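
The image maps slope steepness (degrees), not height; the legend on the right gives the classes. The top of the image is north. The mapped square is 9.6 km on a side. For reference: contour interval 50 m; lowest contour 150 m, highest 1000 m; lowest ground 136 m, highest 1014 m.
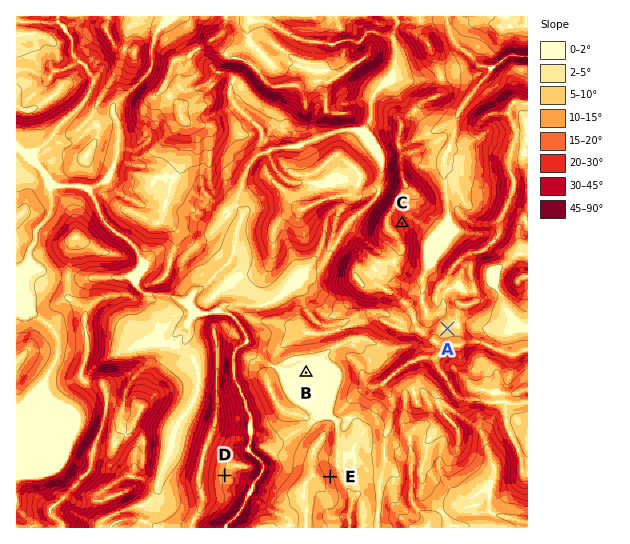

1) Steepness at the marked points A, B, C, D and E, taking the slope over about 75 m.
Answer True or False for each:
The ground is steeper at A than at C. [False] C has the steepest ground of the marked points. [True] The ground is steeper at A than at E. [False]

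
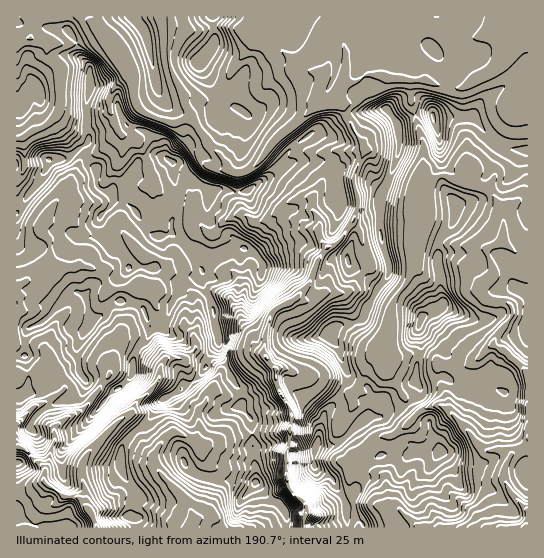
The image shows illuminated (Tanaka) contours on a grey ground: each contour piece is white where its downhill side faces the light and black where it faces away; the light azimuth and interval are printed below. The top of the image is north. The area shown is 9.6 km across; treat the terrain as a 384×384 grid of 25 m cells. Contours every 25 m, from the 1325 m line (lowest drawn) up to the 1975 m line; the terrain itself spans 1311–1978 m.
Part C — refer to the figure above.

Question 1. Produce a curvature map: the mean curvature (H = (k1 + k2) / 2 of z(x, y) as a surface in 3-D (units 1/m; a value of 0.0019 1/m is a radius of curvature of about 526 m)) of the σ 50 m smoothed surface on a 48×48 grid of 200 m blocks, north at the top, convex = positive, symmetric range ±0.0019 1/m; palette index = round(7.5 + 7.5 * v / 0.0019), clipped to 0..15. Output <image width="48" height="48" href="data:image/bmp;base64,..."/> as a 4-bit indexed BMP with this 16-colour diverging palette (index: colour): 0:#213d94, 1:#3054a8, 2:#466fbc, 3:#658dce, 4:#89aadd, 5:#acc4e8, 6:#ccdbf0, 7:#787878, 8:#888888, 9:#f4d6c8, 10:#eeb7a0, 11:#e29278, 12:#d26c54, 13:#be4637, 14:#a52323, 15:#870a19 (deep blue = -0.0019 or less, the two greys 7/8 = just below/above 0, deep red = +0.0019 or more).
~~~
<image width="48" height="48" href="data:image/bmp;base64,Qk32BAAAAAAAAHYAAAAoAAAAMAAAADAAAAABAAQAAAAAAIAEAAATCwAAEwsAABAAAAAAAAAAlD0hAKhUMAC8b0YAzo1lAN2qiQDoxKwA8NvMAHh4eACIiIgAyNb0AKC37gB4kuIAVGzSADdGvgAjI6UAGQqHAImqrcCHmpZnd4VzRm8YypnZaJRkVVVkY6dnqwKJuXZ3ZkX3ho9wZbqEZ0qGrFeIxpeJRid2mqmGZlXbefsAh6pCVZpnpZd6dYdiaUe3iodUeHWLq4Boeqm1dol5W8eZLHUJ9zi5t2VHq7lo+4D8zIaZWnmYbGZzit0XxEirlmR8t2ZmuJC/51aGV5apeleEivFWsyeNhkedhYh4qXCdkUZ6qJh6qmeYWQjC+RJtlmScZHZ6yqCv6ZVXmImKvWNVWF7gn5EX2JRVV2ZnlrB59Jp0Rad6pyeXpl9gi/kBjKg2lZZZqKCL5Uq3hyansjmYpDmnEL9hBJZKh8l6p6A6yGa6uXLLJIiItNBryi30Mu+XZIm7itC1rIZ3qJkwOIiIsrymeJDugQ78ZGV5mgemSaV4t1rYapiJtGh4VedO+yF9xxjLiA6HVKiIVpyWmYiItWd3a7hD3nCab2bVeghmUrtmZnxmh3iJwohmaXZ0zEF0TXlVgVd1ReZXd2xld2WpNblmi3Z2jHJFVt4WQbdmadZXdld1h4VyS3ZWaaZnacPNRN80kqvtvJZWdaqWd4k4qoyEqchmZsunRe1zkKmIu5iWZY+WVXiCmWnHZ5uVV6ekhPg2cKhVnLnJRV2paKq5OldqdoeYepXEdvsXwwaVWnbLNXyszJeKKmh4mKZsp2aohrFX90InVVWNU3eZ1FVVaHh3iplWVmWKamd064ZEhWNcxEd4dHSZunZ3d4h5lHd3ipt2vpaypal220ZKlnhXhod3ZmZW2alYenZ4frmlV6xzvEVtdXhod4h3mGaZhmZ2l5qJuXd3GspT+FZtiIh5d5iHh2eodnlpiXidqYeMYFxG9VZqVWZneKZnioeHZrqYhim3d4Z4Lxo55WdpqHeHeJR3dot2aYaWdqOENndnK6B6xWd2qod2ecVnd2u1e3eYaJgzpWmXWdJ6xWd2mYh2eqlGd1SJmHd4eJdYp2WFmbcr1ld2qqp2Z32FZnqod3eId9zfp4hlWcNK10Z3yYdJdjrGRXp5l2aXrbs3/HeIaLCpukaHZVhqpkbIZH1kqkeo0gEgHKl3d8KHf1Rnd2eGl3ju2HmVbFvfU5WaIsmpiZlWX5RKhmZ3iFjKi6ZndYqoOEeKgW6GZWc0XcUfhmeKqlRVV7lmZZzDlHiJlhbrmrhGXMQfhlm4d3VVVsiEztcmdph4l2I92ZJ0TqBfZXqGZ6Z1VedYowJnSJiJqYhDq3aYroPOealnd6emRucvQomneHiIiZiFQ0ad+zPeh5lnd4i2RuodNoqFZniIeJh3iGlja4imVWmXd3qmRt22RptleIaId4d4aWeHVVVEZmZ5h2qHReyWRapGmoZ5iHd3aHh2Znd4iHdmiHh2Vf5EZcdI24dJl3dnd3eYiId4h3iHaYp4nLRWZtZXqqh2h3eHh3eIiIeJh4iHd1VUWGVnZ9ZWeMp2Z3mHeGiIiIiZd3eId4aZu2ZmarZnVKc2d3eHeGiIiHd2d3d3h5Z1ZlZ4q2Znebh3d4iIeGiId3eJiId3dw=="/>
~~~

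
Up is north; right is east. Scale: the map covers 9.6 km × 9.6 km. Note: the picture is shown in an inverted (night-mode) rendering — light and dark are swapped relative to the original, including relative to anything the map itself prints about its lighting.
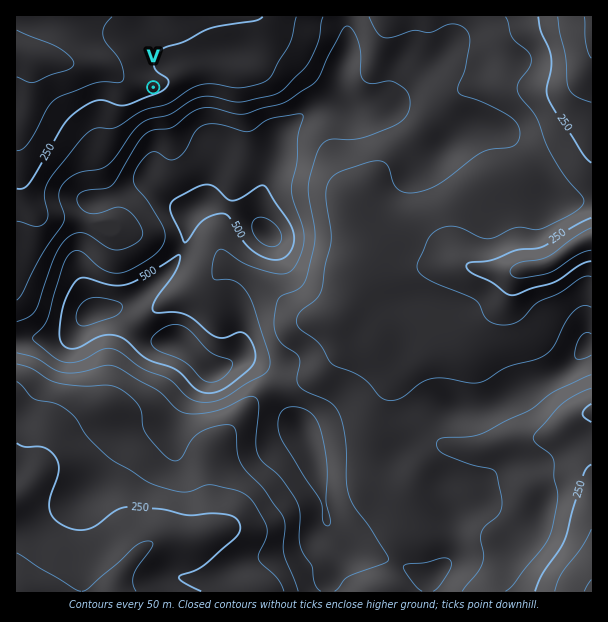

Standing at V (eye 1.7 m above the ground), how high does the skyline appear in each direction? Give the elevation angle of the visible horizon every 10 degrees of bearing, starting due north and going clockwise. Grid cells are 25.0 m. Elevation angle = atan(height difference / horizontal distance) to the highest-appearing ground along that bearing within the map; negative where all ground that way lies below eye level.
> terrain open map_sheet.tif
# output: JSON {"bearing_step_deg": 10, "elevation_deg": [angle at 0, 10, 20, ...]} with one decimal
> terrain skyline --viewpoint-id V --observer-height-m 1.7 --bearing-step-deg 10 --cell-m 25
{"bearing_step_deg": 10, "elevation_deg": [1.6, 2.1, 2.5, 2.7, 2.6, 2.4, 2.3, 2.6, 3.4, 5.1, 7.5, 9.8, 11.5, 12.4, 12.5, 12.3, 12.4, 12.8, 12.7, 11.6, 9.5, 7.1, 4.6, 3.3, 2.6, 1.6, 0.1, -1.6, -2.7, -2.3, -1.9, -2.0, -1.7, -0.7, 0.2, 1.0]}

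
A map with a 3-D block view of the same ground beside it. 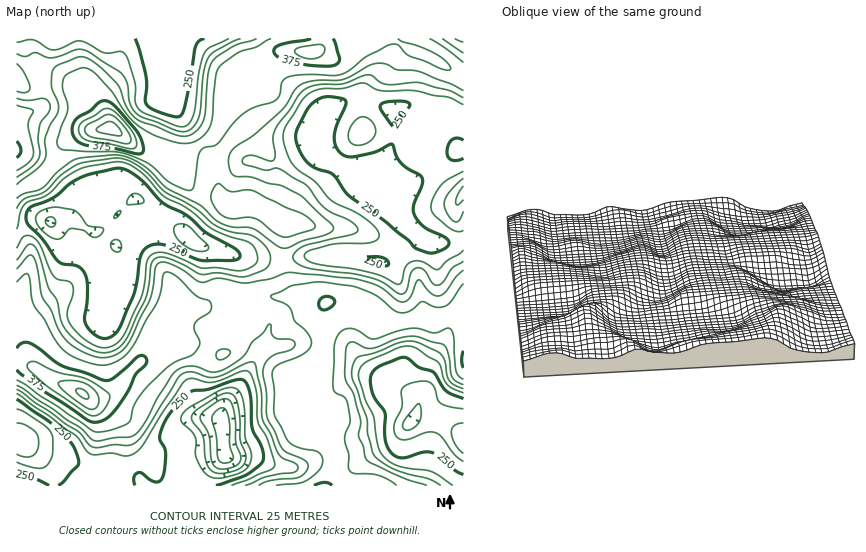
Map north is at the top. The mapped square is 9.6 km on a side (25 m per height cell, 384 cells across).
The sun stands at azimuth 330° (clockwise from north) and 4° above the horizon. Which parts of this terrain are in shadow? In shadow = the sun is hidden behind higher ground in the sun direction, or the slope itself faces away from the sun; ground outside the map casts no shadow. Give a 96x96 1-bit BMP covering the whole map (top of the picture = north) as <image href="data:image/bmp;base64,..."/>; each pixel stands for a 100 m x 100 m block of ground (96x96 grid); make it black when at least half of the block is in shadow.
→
<image width="96" height="96" href="data:image/bmp;base64,Qk2+BAAAAAAAAD4AAAAoAAAAYAAAAGAAAAABAAEAAAAAAIAEAAATCwAAEwsAAAIAAAAAAAAA////AAAAAAAAAAP+AAAAAAAAAAAAAA//gAAAAAAAAAAAAD//wAAAAAAAAAAAAH//wBAAAAAAAAAAAP//4H4APAAAAAAAA///4P8AfgAAAAAAD///8f8AfgAAAAAAH/////8AOAAAAAAA//////8AAAAAAAAB//////8AAAAAAAAD//////8AAAB4AAAH//////+AAAD4YAAP///////AAAD4+AAf//8////AAABw/gB///+f///AAAAA/4H////P///gAAAAf8H////P///gAAAAP8H////n///gAAAAP+P//Efn///wAABAf+P/8APn///wAAAA/+f/gAHn///wAAAf///0AADj///wAAA//+fwAAB7///wAAD//+dgAAB5///wAAH//+AAAAA5///wAAP//+AAAAAY/z/wAAP///AAAAAAfg/wAAP///AAAAAADAfwAAH///AAAAAAAAHwAAH///AAAAAAAABwAAP///AAAAAAAAAQAAef//AAAAAAAAAAIAeH//AAAAAAAAAAAAMB/+AAAAAAAAAAAAIAPAAAAAAAAAAAAAAAAAAAAAAAAAAAAAAAAAAAAAAAAAAAAAAAAAAAMAAAAAAAAAAAAAAAMAAAAAAAAAAAAAAAEAAAAAAAAAAAAAAAAAAAAAAAAAAAAAAAAAAAAAAAAAAAAAAAAAAAAAAAAAAAAAAAAAAAAAAAAAAAAAAAAAAAAAAAAAAAAAAAAAAAAAAAAAAAAAAAAAAAAAAAABAAAAAAAAAAAABAD//AAAAAAAAAAAHwP//8AAAAAAAABAP4f//8AAAAAAAAPv/4f//8AAAA8AAB///8///8AAAD/AAH///4f//4AAAH/wAf///4H//gAAMf/8A////wA/wAAAf//8D////wAAAAAAf////////gAAAAAAP//////4AAAAAAAAP//////4AAAAAAAAP//////wAAAAAAAAH//////gAAAAAAAAH//////gAAAAAAAAH//////AAAAAAAAAB/////8AAAAAAAAAAP////gAAAAAAAAAAD///+AAAAAAAAAAAB///8AAAAAAAAAAAB///8AAAAAAAYAAAA///4AAAAAAA8AAAAP//4AAHAAAB8AAAAH//wAAPgHwB+AAAAH//wAAfgP4D+AAAAB//gAAfgf4D+AAAAB//AAAfA/4B+AAAAA/+AAAAD/8A8AAAAAPgAAAAH//wIAAAAAAAAAAAH//8AAAAAAAAAAAAH//+DAAAAAAAAAAAH////gAA4AAAAAAAD////0AN8AAAAAAAD/////h/8AAAgAAAB///////8AADgAAAA///////8AADgAAAAf//////wAADgAAAAP/////8AAAAAAAAAP/////4AAAAAAAAAH/////wAAAAAAAAAD//+f/gAAAAAAAAAH//+D4AAAAAAAAAAP//+DgAAAAAAAAAAf/H/DAAAAAAAAAAAf/B/AAAAAAAAAAAAAeAPAAAAAAAAAAAAAAAAAAAAAAAAAAAAAAAAAAAAAAAAAAAAAAAAAAA="/>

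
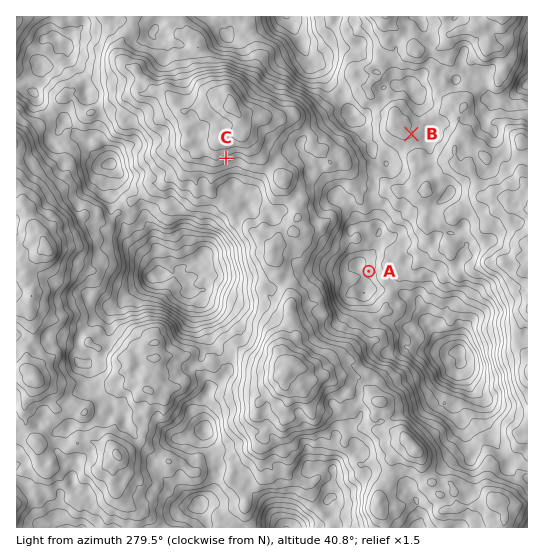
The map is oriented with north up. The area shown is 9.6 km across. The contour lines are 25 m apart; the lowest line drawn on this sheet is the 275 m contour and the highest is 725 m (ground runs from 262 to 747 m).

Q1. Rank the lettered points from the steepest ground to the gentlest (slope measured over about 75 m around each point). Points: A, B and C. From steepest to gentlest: C A B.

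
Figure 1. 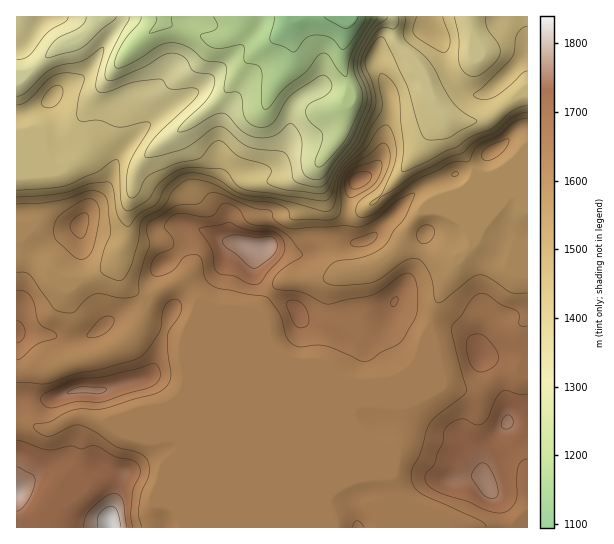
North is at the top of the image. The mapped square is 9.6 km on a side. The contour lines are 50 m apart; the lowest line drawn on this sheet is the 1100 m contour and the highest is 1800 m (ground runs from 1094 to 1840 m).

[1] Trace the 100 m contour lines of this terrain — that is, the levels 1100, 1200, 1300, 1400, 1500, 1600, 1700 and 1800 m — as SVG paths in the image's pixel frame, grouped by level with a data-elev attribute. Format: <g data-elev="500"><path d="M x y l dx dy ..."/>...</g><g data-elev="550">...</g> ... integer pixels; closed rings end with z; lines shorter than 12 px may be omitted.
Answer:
<g data-elev="1100"><path d="M358 17l-5 8-7 3-17-7-5-4"/></g><g data-elev="1200"><path d="M172 17l-1 10-21 6 0-2 6-9 1-5"/><path d="M371 17l-1 5-18 31-6 24-7-5-12-18-2-1-4 1-15 17-21 17-15 19-4 2-3 0-1-4-1-35-4-5-12-3-2-16-4-1-16 3-8 0-6-2-8-8-1-3 2-1 11-3 4-4 0-4-4-6"/></g><g data-elev="1300"><path d="M116 17l-35 31-31 9-4 0 1-6 7-9 6-5 21-10 4-5 1-5"/><path d="M387 17l-1 2-8 6-5 5-15 27 0 12 8 20 1 10-2 10-10 25-6 10-23 30-4 4-5 2-8-2-6-5-2-11 0-24-4-10-6-4-4 1-13 11-8 2-9 0-14-6-16-17-6-2-10 3-22 14-11 2 0-3 4-6 26-25 5-9 2-8-1-4-3-3-13-1-5-2-7-12-5-4-7-2-8 1-21 13-27 11-8 3-4-2-1-6 4-14 20-38 0-4"/></g><g data-elev="1400"><path d="M405 17l-2 16 2 6 25 23 24 42 9 8 13 7 1 3-30 16-16 2-6-2-7-14-11-39-22-46-3-2-3 0-9 12-5 13 1 6 6 13 3 12 1 9-1 7-17 34-20 24-10 23-6 4-36-4-16-5-3-3 4-9-1-6-8-4-23-6-16-15-5-1-7 3-12 14-22 5-27 12-6 6-6 13-4 3-4 1-3-4 0-5 1-22 6-13 15-24 1-7-5-1-26 5-20-7-16 1-4 0-2-4 0-8 7-31-2-3-11-2-9 0-9 3-7 5-17 19-6 3-6 2"/><path d="M486 17l1 10 12 18 1 9-3 7-8 8-8 6-7 1-8-2-6-9-1-28-5-20"/></g><g data-elev="1500"><path d="M527 112l-6 1-8 4-18 15-21 10-12 11-13 4-35 18-19 14-13 7-9 9-3 0 0-2 11-8 2-4 10-22 3-11 0-11-2-10-4-9-4-3-7 3-13 21-23 20-4 10-5 26-3 4-4 2-52-12-32-4-8-4-20-13-22-5-11 1-11 8-7 7-7 15-18 10-10 12-6-2-5-8-5-29-4-5-20 2-28 9-44 4"/></g><g data-elev="1600"><path d="M527 293l-17-1-21-15-10-2-8 3-28 23-5 2-3-4-3-17-3-11-7-9-7-4-12 4-22 16-10 5-32 3-8-1-6-3-2-4 1-4 5-7 5-5 32-6 11-5 8-5 9-16 11-13 9-20 0-4-16 7-19 17-17 9-7 1-12-2-49 4-8-2-9-5-4-4-2-7-2-1-15-2-33-14-11-1-11 10-24 3-27 17-1 7 3 16-10 29-1 18-2 2-14 3-21-4-8 0-7 4-12 13-4 2-16-3-25-35-5-3-8 0"/><path d="M80 259l6-1 5-5 6-23 2-21-3-7-5-3-9 2-19 12-6 6-3 8 0 8 3 6 17 16z"/><path d="M422 243l5 0 6-5 2-7-4-5-8-1-5 5-1 8z"/><path d="M348 197l3 1 4-2 19-12 7-13 1-6-1-4-4-1-19 6-9 6-3 6-2 7 1 6z"/><path d="M452 175l5 1 1-3-4-1z"/><path d="M486 161l8-2 8-6 6-8 1-6-16 5-8 5-4 6 2 4z"/></g><g data-elev="1700"><path d="M133 527l-2-13 1-21 8-22-1-5-3-4-21-5-20-11-5 0-8 3-12-3-21 4-32-10"/><path d="M47 407l7 1 24-7 24 1 45-14 7-3 5-4 1-6 0-5-3-5-4-2-44 13-36 5-31 14-1 3 0 4z"/><path d="M527 394l-9 0-11-4-4 1-6 6-8 20-6 6-8 2-9-6-4 0-13 6-5 6-1 12-5 10-3 10-9 10-1 6 4 7 11 7 27 8 22 10 14 2 7-4 5-7 2-7 1-28 4-6 5-2"/><path d="M478 371l5 1 8-4 6-5 1-5-1-7-7-9-7-7-5-1-9 3-3 8 4 18 4 6z"/><path d="M17 343l6-4 2-6-3-9-5-3"/><path d="M298 327l5 1 5-3 1-6-1-6-3-7-4-4-6-2-6 1-3 2 1 4 7 16z"/><path d="M391 306l3 1 3-3 1-5-1-2-6 4z"/><path d="M253 285l8-3 22-27 2-9-4-10-8-4-24-2-20-8-30 7 12 20 3 18 3 5 5 3 12 1 13 7z"/></g><g data-elev="1800"><path d="M121 527l-4-16-2-3-4-2-6 2-6 6-1 4-1 9"/></g>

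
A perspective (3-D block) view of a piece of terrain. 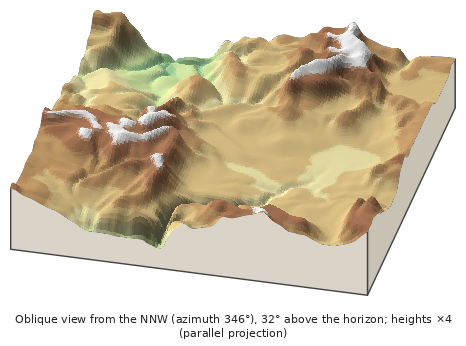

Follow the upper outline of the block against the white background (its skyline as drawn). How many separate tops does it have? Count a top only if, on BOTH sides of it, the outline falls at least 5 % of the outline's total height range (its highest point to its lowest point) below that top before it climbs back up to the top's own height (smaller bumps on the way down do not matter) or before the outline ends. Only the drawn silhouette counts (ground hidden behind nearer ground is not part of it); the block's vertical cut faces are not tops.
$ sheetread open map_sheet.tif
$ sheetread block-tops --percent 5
2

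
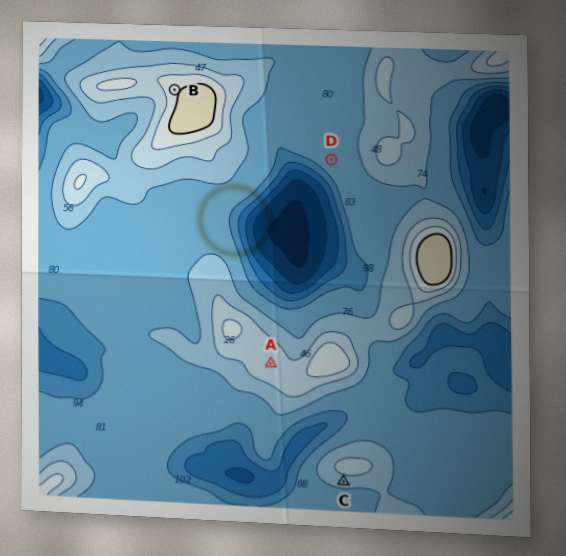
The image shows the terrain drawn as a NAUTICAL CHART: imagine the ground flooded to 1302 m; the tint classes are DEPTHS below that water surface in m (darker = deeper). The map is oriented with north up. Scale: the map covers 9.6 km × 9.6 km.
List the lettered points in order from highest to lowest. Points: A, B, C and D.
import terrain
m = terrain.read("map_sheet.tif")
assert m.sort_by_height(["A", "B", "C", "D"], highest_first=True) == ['B', 'A', 'C', 'D']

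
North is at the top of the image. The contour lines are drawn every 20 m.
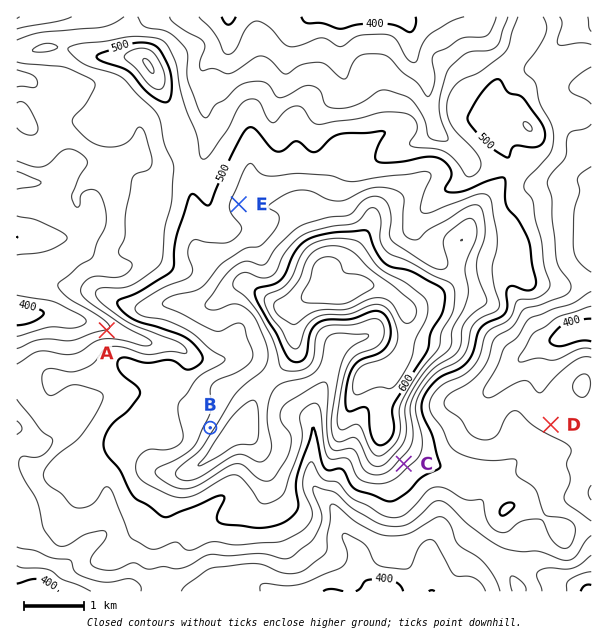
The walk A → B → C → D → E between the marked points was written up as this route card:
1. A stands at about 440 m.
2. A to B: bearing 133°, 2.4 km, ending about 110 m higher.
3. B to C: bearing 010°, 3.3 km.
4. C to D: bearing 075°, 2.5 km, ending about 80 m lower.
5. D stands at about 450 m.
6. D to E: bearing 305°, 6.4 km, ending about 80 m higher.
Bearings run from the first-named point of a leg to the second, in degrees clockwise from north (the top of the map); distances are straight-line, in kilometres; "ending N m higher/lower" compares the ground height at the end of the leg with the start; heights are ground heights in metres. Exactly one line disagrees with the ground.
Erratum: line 3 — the bearing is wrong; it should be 101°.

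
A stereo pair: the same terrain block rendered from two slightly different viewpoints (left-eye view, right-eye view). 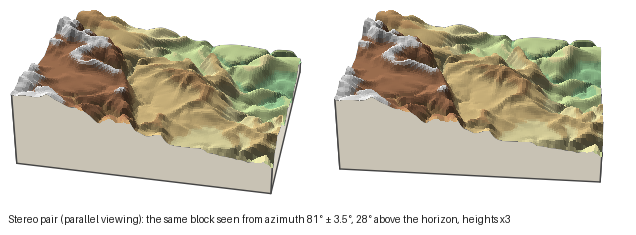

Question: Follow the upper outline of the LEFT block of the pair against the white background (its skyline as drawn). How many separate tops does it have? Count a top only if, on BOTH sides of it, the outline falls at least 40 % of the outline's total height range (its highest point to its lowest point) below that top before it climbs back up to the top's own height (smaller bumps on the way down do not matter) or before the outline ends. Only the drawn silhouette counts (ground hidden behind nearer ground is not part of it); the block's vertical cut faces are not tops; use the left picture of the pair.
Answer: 1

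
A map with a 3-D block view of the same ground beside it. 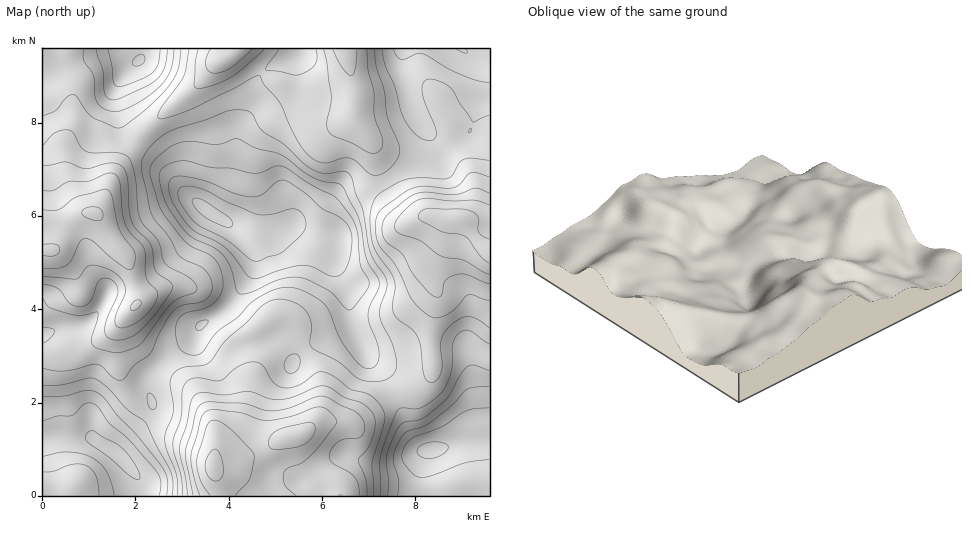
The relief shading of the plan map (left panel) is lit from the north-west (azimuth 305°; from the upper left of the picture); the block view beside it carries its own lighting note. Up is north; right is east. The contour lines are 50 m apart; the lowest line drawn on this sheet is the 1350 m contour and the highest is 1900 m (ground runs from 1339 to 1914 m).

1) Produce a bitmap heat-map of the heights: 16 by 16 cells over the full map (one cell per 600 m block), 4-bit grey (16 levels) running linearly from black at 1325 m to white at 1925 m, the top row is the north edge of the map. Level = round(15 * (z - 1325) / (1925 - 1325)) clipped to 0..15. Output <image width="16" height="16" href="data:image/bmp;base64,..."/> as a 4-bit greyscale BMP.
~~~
<image width="16" height="16" href="data:image/bmp;base64,Qk32AAAAAAAAAHYAAAAoAAAAEAAAABAAAAABAAQAAAAAAIAAAAATCwAAEwsAABAAAAAAAAAAAAAAABEREQAiIiIAMzMzAERERABVVVUAZmZmAHd3dwCIiIgAmZmZAKqqqgC7u7sAzMzMAN3d3QDu7u4A////AFUyXO3MuVNEMyN87dypUiMyNXvc3cp0M0RWeaqaqXdUd3ZniHiGeHV4mGV3d2V4h4irhVd3VYmYqpuYVFVEiqrby4ZCIzWbzdzJYxEiNr3dvMhBIyNHrMyqp0NERniIiZiHZVZ4mZd3d2eHd4mqh3dmRHmYiap3dmYyWbmIqmZV"/>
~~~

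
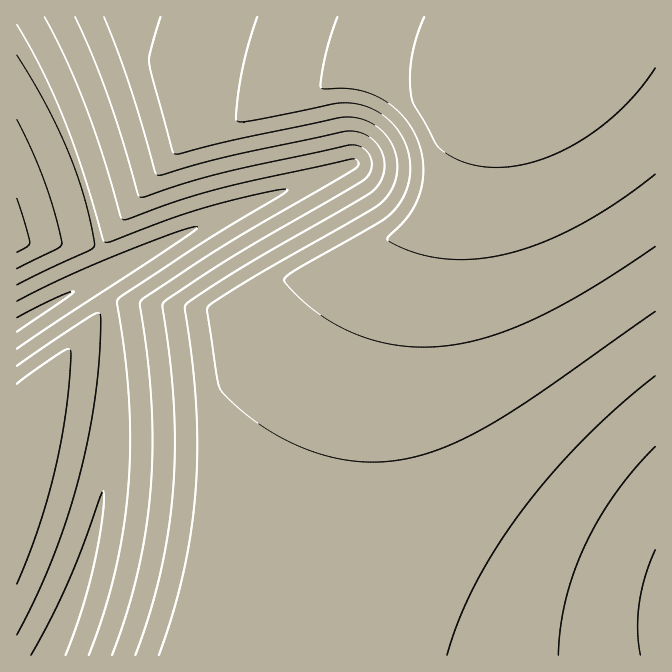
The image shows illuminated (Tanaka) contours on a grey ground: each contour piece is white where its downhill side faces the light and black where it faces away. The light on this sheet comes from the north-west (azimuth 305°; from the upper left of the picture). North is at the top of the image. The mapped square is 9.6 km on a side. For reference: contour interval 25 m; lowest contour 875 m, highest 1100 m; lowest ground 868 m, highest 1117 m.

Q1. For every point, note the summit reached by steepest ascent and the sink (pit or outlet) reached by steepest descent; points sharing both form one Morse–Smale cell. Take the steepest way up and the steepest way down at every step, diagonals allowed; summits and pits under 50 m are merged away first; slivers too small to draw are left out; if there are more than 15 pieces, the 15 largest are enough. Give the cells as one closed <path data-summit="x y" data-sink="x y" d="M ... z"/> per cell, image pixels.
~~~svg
<path data-summit="544 35" data-sink="17 323" d="M549 16l-533 1 0 23 10 13 17 30 21 47 24 65 11 48 12 27-17 10 15 25 4 25 1 60-1 2-2 51-5 37-17 74-15 44-25 56 1 2 266-1 5-88 15-100 22-92 26-83 27-64 22-26 36-74 37-53 40-43 3-10z"/><path data-summit="544 35" data-sink="655 620" d="M655 16l-105 0-4 16-33 35-39 53-41 82-22 26-18 42-20 55-30 110-20 117-5 50 0 26-2 2 1 26 339-1z"/><path data-summit="17 522" data-sink="17 323" d="M94 281l-39 20-39 24 1 331 32-1 25-57 15-44 12-47 10-64 3-78-1-2-2-51-3-10z"/><path data-summit="17 242" data-sink="17 323" d="M17 41l0 283 68-40 22-10 4-4-12-27-11-48-24-65-21-47z"/>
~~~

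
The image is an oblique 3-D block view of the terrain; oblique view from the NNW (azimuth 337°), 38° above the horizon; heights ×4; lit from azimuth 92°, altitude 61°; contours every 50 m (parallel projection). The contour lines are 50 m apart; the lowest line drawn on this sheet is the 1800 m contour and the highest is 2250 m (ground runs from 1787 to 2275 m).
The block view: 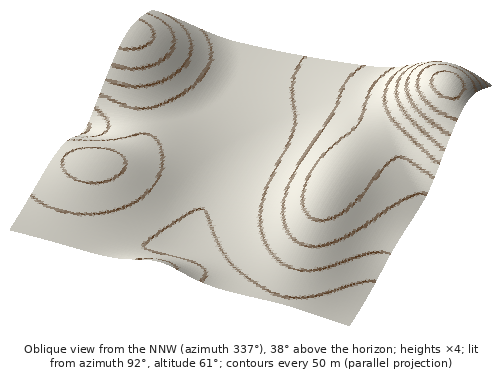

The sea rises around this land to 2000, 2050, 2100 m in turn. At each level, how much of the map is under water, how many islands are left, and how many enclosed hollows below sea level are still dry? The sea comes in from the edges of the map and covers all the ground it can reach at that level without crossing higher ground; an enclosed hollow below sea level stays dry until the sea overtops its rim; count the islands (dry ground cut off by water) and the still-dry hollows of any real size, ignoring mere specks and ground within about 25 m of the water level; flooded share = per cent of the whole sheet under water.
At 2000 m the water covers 82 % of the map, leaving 0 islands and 0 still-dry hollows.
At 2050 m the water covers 92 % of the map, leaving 0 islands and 0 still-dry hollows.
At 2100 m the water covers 94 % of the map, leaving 0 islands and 0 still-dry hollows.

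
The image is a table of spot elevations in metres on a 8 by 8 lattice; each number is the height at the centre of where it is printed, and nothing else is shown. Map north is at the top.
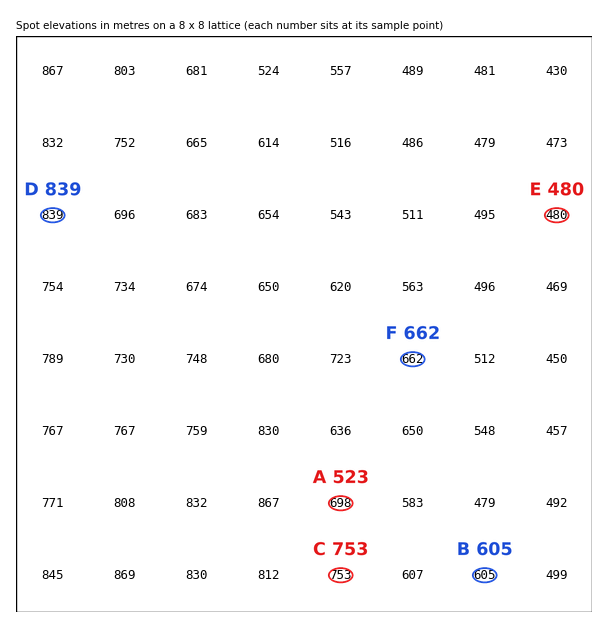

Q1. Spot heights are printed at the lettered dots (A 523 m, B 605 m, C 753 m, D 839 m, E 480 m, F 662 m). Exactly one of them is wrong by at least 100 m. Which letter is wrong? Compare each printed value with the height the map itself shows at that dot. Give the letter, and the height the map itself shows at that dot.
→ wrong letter A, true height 698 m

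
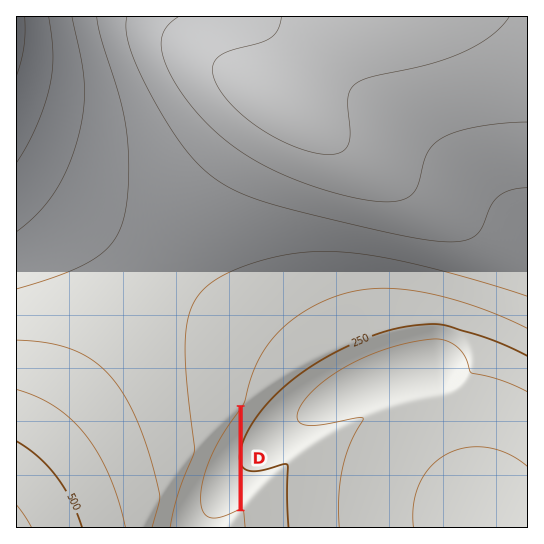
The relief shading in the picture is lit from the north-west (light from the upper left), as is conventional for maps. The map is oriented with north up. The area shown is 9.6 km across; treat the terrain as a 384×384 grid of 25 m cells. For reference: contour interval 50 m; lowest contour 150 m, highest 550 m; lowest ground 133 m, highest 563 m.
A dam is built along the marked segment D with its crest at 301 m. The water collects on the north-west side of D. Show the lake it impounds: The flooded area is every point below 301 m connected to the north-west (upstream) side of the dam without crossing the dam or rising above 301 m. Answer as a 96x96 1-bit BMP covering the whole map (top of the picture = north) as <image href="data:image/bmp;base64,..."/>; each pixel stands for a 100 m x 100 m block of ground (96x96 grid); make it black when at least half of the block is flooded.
<image width="96" height="96" href="data:image/bmp;base64,Qk2+BAAAAAAAAD4AAAAoAAAAYAAAAGAAAAABAAEAAAAAAIAEAAATCwAAEwsAAAIAAAAAAAAA////AAAAAAAAAAAAAAAAAAAAAAAAAAAAAAAAAAAAAAAAAAAAHwAAAAAAAAAAAAAAH8AAAAAAAAAAAAAAP8AAAAAAAAAAAAAAP8AAAAAAAAAAAAAAP8AAAAAAAAAAAAAAH8AAAAAAAAAAAAAAH8AAAAAAAAAAAAAAH8AAAAAAAAAAAAAAH8AAAAAAAAAAAAAAD8AAAAAAAAAAAAAAD8AAAAAAAAAAAAAAD8AAAAAAAAAAAAAAB8AAAAAAAAAAAAAAB8AAAAAAAAAAAAAAA8AAAAAAAAAAAAAAAcAAAAAAAAAAAAAAAcAAAAAAAAAAAAAAAMAAAAAAAAAAAAAAAEAAAAAAAAAAAAAAAAAAAAAAAAAAAAAAAAAAAAAAAAAAAAAAAAAAAAAAAAAAAAAAAAAAAAAAAAAAAAAAAAAAAAAAAAAAAAAAAAAAAAAAAAAAAAAAAAAAAAAAAAAAAAAAAAAAAAAAAAAAAAAAAAAAAAAAAAAAAAAAAAAAAAAAAAAAAAAAAAAAAAAAAAAAAAAAAAAAAAAAAAAAAAAAAAAAAAAAAAAAAAAAAAAAAAAAAAAAAAAAAAAAAAAAAAAAAAAAAAAAAAAAAAAAAAAAAAAAAAAAAAAAAAAAAAAAAAAAAAAAAAAAAAAAAAAAAAAAAAAAAAAAAAAAAAAAAAAAAAAAAAAAAAAAAAAAAAAAAAAAAAAAAAAAAAAAAAAAAAAAAAAAAAAAAAAAAAAAAAAAAAAAAAAAAAAAAAAAAAAAAAAAAAAAAAAAAAAAAAAAAAAAAAAAAAAAAAAAAAAAAAAAAAAAAAAAAAAAAAAAAAAAAAAAAAAAAAAAAAAAAAAAAAAAAAAAAAAAAAAAAAAAAAAAAAAAAAAAAAAAAAAAAAAAAAAAAAAAAAAAAAAAAAAAAAAAAAAAAAAAAAAAAAAAAAAAAAAAAAAAAAAAAAAAAAAAAAAAAAAAAAAAAAAAAAAAAAAAAAAAAAAAAAAAAAAAAAAAAAAAAAAAAAAAAAAAAAAAAAAAAAAAAAAAAAAAAAAAAAAAAAAAAAAAAAAAAAAAAAAAAAAAAAAAAAAAAAAAAAAAAAAAAAAAAAAAAAAAAAAAAAAAAAAAAAAAAAAAAAAAAAAAAAAAAAAAAAAAAAAAAAAAAAAAAAAAAAAAAAAAAAAAAAAAAAAAAAAAAAAAAAAAAAAAAAAAAAAAAAAAAAAAAAAAAAAAAAAAAAAAAAAAAAAAAAAAAAAAAAAAAAAAAAAAAAAAAAAAAAAAAAAAAAAAAAAAAAAAAAAAAAAAAAAAAAAAAAAAAAAAAAAAAAAAAAAAAAAAAAAAAAAAAAAAAAAAAAAAAAAAAAAAAAAAAAAAAAAAAAAAAAAAAAAAAAAAAAAAAAAAAAAAAAAAAAAAAAAAAAAAAAAAAAAAAAAAAAAAAAAAAAAAAAAAAAAAAAAAAAAAAAAAAAAAAAAAAAAAAAAAAAAAAAAAAAAAAAAAAAAAAAAAAAAAAAAAAAAAAAAAAAAAAAAAAAAAAAAAAAAAAAAAAAAAAAAAAAAAAAAAAAAAAAAAAAA="/>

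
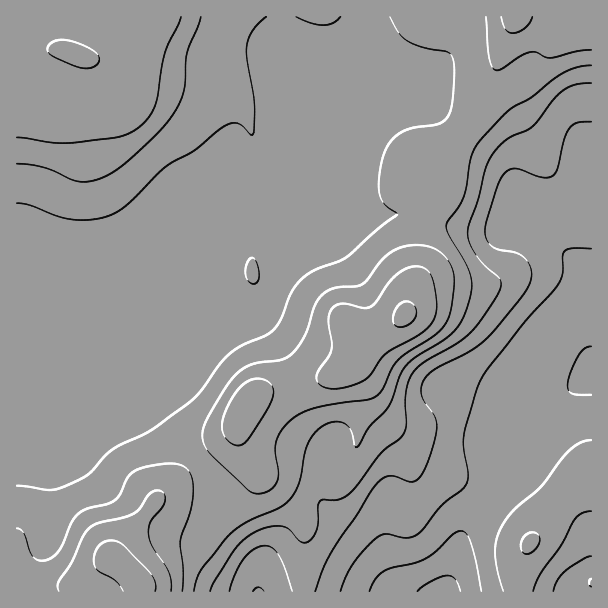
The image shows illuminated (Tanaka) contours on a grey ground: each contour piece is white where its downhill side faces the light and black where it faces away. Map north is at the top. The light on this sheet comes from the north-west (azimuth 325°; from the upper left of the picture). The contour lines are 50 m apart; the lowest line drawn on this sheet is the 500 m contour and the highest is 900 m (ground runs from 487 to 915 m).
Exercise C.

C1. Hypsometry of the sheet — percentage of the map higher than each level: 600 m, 90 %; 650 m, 80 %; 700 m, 74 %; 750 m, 39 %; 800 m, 21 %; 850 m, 11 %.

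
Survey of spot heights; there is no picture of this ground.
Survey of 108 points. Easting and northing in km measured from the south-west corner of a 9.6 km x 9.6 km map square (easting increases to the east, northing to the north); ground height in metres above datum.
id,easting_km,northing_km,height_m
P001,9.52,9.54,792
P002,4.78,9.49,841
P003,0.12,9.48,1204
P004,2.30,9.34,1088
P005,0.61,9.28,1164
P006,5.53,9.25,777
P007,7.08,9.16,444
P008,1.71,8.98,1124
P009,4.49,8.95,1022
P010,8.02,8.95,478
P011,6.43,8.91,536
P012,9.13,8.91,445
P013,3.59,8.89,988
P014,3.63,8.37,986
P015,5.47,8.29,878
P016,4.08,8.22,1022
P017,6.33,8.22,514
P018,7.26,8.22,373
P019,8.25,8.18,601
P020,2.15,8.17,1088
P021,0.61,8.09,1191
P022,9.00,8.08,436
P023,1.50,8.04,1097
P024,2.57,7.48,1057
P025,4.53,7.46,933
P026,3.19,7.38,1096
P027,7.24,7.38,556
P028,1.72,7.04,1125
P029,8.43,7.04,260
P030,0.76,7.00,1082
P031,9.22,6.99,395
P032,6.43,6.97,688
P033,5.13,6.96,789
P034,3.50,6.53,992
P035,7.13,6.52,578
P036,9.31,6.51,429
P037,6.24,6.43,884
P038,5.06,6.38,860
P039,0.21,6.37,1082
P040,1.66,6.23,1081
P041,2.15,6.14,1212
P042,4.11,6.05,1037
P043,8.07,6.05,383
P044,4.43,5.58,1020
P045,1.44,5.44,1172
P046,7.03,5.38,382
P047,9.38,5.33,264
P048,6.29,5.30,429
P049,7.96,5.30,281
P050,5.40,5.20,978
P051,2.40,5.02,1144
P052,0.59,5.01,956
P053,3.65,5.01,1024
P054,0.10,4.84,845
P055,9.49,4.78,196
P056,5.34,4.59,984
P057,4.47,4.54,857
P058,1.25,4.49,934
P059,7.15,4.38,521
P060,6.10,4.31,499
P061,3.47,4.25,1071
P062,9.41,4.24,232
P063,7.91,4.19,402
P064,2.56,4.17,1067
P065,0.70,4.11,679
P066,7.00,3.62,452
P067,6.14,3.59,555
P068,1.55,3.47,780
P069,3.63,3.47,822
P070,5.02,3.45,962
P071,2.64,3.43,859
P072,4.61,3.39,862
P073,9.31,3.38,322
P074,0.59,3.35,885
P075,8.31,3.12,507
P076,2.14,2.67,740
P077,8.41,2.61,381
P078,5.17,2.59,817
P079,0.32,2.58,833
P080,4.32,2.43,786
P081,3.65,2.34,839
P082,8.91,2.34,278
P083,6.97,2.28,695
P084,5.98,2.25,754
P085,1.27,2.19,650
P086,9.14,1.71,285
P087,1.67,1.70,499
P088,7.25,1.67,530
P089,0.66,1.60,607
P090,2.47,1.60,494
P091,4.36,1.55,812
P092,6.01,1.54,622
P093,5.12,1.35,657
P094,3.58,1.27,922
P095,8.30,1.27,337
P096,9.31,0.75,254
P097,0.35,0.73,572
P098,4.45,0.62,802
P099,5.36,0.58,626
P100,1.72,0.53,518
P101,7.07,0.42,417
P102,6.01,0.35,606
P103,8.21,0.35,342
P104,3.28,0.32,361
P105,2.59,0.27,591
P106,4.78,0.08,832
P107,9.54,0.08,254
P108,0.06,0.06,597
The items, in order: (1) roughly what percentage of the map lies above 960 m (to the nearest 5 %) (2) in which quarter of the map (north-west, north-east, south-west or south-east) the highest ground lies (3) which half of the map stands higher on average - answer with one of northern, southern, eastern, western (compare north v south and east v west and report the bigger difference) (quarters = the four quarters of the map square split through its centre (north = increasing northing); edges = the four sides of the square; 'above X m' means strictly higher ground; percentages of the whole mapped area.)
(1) Ground above 960 m makes up about 25 % of the sheet.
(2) The highest point lies in the north-west quarter of the map.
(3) Taken as a whole, the western half is higher than the eastern.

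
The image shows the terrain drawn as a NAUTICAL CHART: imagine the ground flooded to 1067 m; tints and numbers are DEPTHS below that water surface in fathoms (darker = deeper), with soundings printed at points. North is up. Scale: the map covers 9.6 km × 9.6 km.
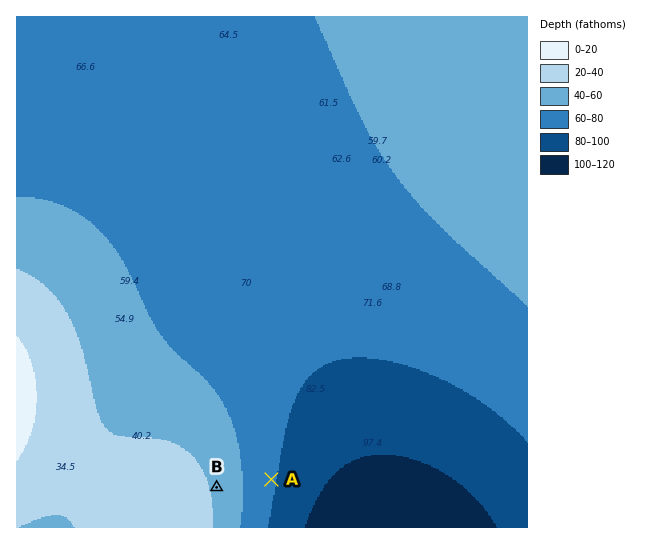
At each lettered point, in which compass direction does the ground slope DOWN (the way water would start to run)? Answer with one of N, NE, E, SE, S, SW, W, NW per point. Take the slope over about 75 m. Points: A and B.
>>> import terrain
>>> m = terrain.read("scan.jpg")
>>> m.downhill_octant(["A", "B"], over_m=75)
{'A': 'E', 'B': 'E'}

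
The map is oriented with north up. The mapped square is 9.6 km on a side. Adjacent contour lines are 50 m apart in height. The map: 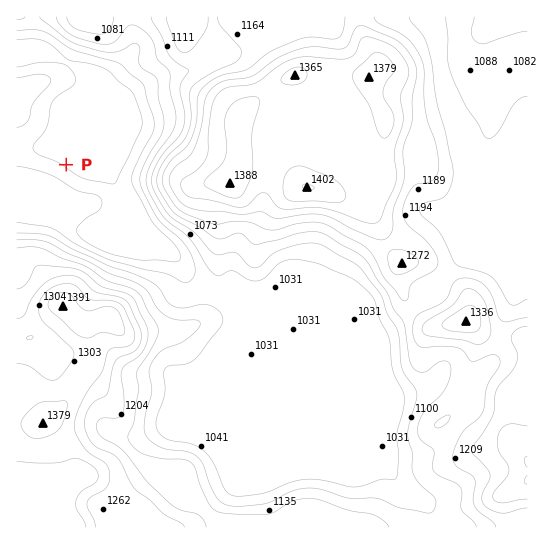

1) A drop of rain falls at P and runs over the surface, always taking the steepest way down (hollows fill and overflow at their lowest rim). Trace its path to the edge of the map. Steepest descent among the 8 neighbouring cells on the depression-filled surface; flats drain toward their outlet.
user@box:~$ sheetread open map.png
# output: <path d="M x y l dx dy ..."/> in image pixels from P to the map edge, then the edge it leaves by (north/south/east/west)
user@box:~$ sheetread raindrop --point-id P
<path d="M66 165l0-71 11-11 1-2 0-8-11-11-5-3-45 0"/>
exit: west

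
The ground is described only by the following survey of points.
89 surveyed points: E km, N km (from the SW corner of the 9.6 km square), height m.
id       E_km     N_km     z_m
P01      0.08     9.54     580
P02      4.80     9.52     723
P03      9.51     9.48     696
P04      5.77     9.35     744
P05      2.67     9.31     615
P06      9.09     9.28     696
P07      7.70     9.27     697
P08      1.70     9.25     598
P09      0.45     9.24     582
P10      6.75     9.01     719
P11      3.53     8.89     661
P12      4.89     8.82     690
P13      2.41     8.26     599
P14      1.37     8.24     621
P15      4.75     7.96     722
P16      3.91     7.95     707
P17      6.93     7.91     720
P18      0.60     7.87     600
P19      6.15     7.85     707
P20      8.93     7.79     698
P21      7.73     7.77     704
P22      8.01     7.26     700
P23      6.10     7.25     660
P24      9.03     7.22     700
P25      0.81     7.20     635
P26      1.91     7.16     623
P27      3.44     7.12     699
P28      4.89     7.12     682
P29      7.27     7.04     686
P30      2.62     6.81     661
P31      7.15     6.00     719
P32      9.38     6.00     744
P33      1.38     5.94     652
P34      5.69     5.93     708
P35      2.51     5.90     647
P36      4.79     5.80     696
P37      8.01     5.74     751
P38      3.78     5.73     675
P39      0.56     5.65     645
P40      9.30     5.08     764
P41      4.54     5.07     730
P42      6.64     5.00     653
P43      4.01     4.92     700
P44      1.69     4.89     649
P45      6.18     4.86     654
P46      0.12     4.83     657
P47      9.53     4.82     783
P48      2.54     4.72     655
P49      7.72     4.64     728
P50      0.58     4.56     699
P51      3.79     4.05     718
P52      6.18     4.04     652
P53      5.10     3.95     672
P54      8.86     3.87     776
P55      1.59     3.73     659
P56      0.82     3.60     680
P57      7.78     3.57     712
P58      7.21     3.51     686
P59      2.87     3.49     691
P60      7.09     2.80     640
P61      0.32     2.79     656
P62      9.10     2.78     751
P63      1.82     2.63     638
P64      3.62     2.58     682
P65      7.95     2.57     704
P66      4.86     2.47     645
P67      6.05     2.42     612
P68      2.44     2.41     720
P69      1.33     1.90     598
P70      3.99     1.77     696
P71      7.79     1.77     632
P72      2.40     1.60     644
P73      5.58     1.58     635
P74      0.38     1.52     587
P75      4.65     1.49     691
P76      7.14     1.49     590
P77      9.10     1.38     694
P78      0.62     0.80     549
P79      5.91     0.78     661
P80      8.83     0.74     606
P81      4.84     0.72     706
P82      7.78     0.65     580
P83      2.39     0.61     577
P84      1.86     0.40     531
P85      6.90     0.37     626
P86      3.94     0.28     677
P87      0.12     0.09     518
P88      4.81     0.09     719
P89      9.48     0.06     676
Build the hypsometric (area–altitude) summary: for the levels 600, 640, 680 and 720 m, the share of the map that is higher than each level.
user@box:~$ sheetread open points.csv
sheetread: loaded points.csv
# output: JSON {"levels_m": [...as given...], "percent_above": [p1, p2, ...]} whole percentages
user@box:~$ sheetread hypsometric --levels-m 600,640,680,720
{"levels_m": [600, 640, 680, 720], "percent_above": [90, 75, 47, 13]}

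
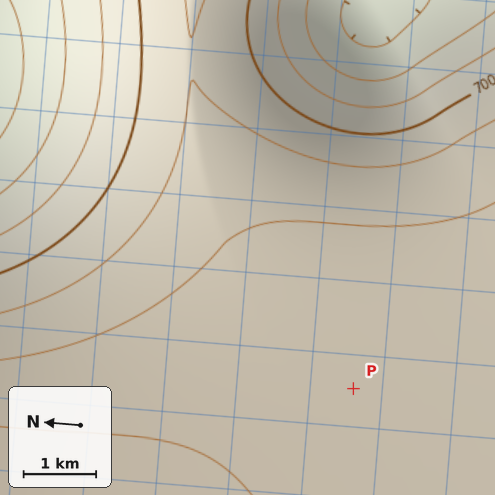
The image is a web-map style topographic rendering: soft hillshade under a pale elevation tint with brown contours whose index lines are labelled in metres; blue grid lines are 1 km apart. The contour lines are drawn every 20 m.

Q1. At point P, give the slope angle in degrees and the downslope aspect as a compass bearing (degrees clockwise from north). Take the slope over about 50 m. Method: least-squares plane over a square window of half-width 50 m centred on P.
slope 0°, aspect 139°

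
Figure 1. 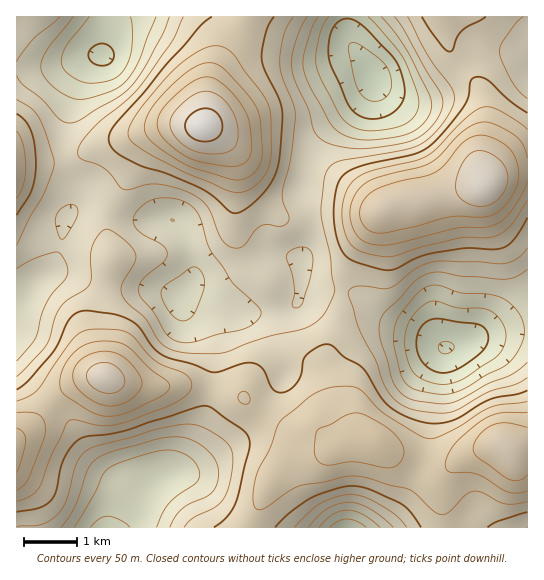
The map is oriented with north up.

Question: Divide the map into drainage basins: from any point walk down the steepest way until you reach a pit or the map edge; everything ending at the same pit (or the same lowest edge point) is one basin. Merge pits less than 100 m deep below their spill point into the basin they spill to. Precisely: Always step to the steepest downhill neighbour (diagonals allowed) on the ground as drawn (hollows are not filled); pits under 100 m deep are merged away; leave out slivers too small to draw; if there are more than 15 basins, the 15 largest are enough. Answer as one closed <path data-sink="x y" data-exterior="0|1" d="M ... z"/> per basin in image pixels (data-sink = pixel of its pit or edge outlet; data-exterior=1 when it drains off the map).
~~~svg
<path data-sink="373 77" data-exterior="0" d="M527 16l-281 0-31 55-6 18-2 29-3 8 14 9 14 14 21 45 28 23 16 0 18-4 58 0 24-9 24-3 34-10 27-6 21-12 24-2z"/><path data-sink="179 297" data-exterior="0" d="M206 127l-29 0-10 2-16 10-11 14-13 28-18 26-2 10 0 20 4 16 0 13-10 59 3 52 11 4 38 6 42 0 48 10 9-18 13-12 17-8 17 0 14 5 8 9 7 16 7 29 11 14 8 5 4 0-14-11-8-12-5-33-4-11 0-15 12-33 1-27 4-20 13-26 23-36-65 0-18 4-16 0-28-23-21-45-14-14z"/><path data-sink="446 347" data-exterior="0" d="M527 171l-24 2-21 12-27 6-24 8-34 5-14 5-8 10-31 56-4 20-1 27-12 33 0 15 4 11 5 33 8 12 11 10 18 4 18 12 27 5 19 7 14 0 23-12 19-7 9 0 8 6 18-4z"/><path data-sink="105 527" data-exterior="1" d="M106 377l-19 2-21 10-40 42-10 7 1 90 229 0 23-45 20-22 14-6 24-3 9-3-21-17-16 0-16-5-25-16-17-15-55-11-33 2-22-3z"/><path data-sink="102 55" data-exterior="0" d="M245 16l-228 0-1 146 47-2 18-5 18-10 63-18 41 0 4-9 2-29 6-18 21-34z"/><path data-sink="347 527" data-exterior="1" d="M371 440l-18 1-20 10-24 2-20 8-20 22-22 44 281 0-1-79-17 3-8-6-9 0-19 7-23 12-14 0-19-7-27-5z"/>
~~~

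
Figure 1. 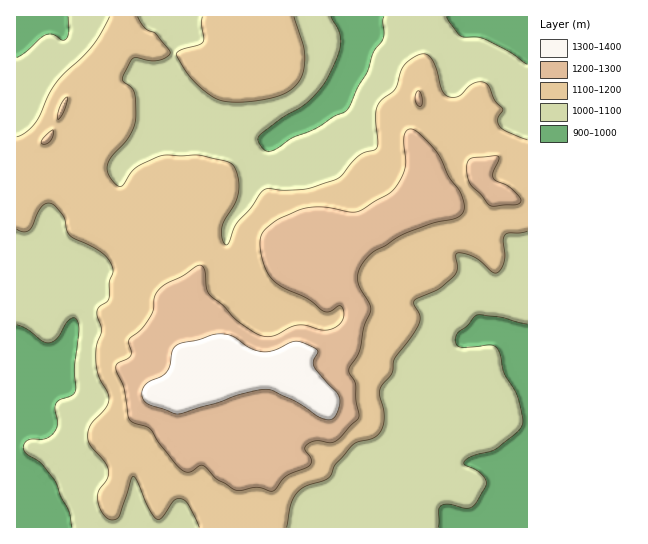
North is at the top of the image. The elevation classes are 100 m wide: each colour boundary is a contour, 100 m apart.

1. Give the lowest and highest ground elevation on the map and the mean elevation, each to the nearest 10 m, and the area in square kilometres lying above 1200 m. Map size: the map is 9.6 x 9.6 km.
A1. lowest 900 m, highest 1400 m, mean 1120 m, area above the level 18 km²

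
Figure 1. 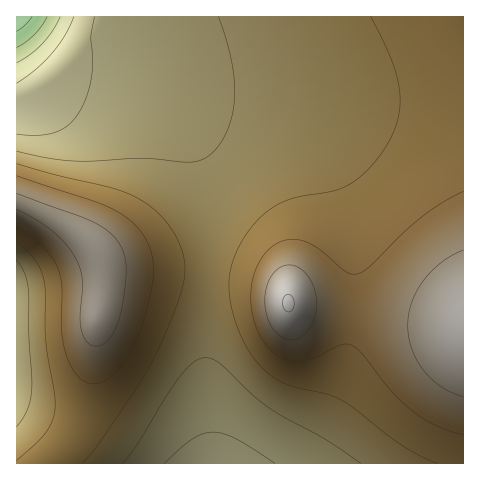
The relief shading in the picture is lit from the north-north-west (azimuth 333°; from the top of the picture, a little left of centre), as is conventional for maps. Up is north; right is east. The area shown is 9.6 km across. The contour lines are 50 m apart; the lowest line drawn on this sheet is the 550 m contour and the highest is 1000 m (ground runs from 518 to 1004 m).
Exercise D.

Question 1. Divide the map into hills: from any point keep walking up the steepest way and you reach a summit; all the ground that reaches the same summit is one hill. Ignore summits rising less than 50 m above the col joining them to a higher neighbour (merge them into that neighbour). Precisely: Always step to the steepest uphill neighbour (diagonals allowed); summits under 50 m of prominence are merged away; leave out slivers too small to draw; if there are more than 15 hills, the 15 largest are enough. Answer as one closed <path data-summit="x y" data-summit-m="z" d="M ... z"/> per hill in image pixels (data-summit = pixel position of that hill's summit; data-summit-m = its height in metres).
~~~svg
<path data-summit="288 304" data-summit-m="1004" d="M17 23l-1 4 10 18 26 27 7 4 18 0 29 4 25 8 22 12 14 10 12 13 12 16 12 28 7 39 0 54-5 51 0 56 7 96 85 1 19-30 21-45 11-41 5-29 1-59-2-23-7-34-15-36-21-24-11-8-22-11-73-17-74-28-37-7-30-1-8-5-22-21z"/><path data-summit="98 314" data-summit-m="973" d="M17 28l-1 435 195 1 1-16-7-81 0-56 5-51 0-54-4-25-9-30-18-28-22-21-26-14-20-7-34-5-18 0-7-4-26-27z"/><path data-summit="463 327" data-summit-m="994" d="M19 24l1 4 12 17 22 21 8 5 40 2 35 8 66 26 73 17 22 11 11 8 13 12 11 18 12 30 8 43 1 60-6 42-11 41-21 45-19 29 167 0-1-395-77 18-47 7-131 0-28-5-63-16-53-4-15-10z"/>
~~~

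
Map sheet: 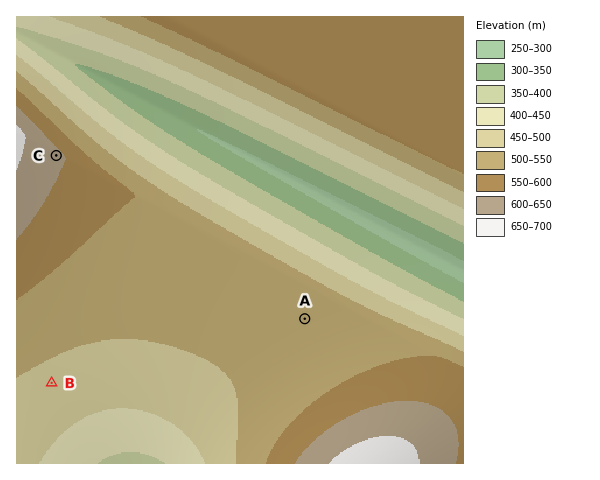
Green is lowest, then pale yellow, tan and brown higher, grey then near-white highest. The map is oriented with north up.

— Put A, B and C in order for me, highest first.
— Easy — C A B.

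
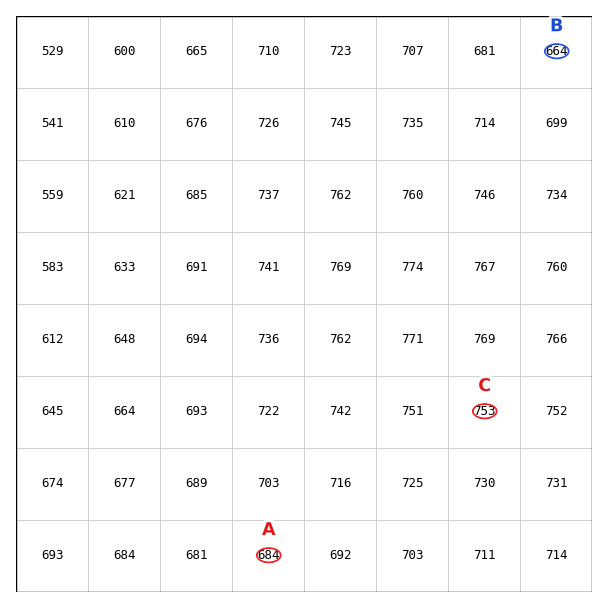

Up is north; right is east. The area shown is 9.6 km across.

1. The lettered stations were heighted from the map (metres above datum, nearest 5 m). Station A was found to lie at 685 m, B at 665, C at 755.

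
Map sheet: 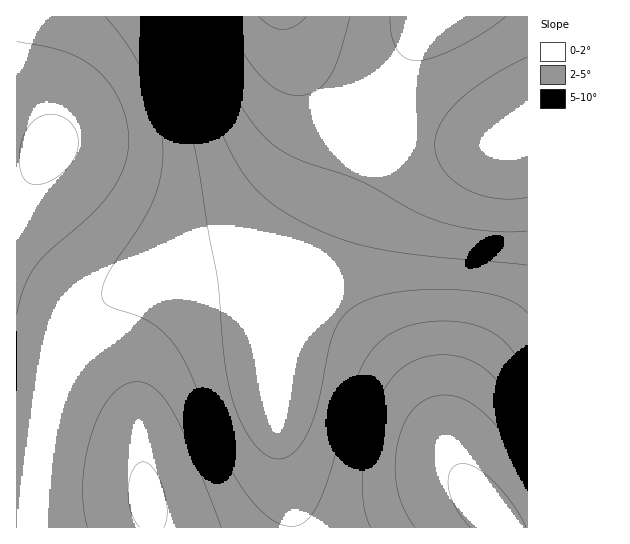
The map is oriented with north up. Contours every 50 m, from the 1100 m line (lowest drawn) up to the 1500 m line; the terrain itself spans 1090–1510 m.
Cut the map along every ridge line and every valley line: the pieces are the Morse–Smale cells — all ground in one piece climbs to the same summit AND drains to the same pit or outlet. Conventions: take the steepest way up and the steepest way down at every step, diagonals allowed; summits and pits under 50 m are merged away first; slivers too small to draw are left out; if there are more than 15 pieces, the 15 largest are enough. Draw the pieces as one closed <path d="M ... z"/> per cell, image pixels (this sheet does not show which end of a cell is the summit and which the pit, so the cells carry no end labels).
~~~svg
<path d="M285 16l-269 1 0 142 11 1 16-6-13 10-14 2 1 362 14-1 0-18 5-40 0-4-3-2 4-4 10-62 13-43 17-28 29-26 32-17 33-11 58-11 18-8 22-19 26-39 16-37 5-33-5-28-19-51z"/><path d="M527 16l-97 0-3 3-15 27-39 88-41 100-11 35 0 16 6 10 65 64 23 28 17 28 29 60 20 28 15 16 3 9 29-1z"/><path d="M290 32l2 14 21 60 3 19-5 33-16 37-26 39-22 19-18 8-58 11-33 11-32 17-29 26-17 28-13 43-12 73-4 39 0 19 261-1-16-110 0-71 11-41 54-127 7-24 1-15-6-20-26-32-17-28z"/><path d="M429 16l-144 1 15 42 17 28 26 32 6 20-1 15-7 24-54 127-11 41-1 49 2 36 16 97 206-1-3-8-15-16-20-28-29-60-17-28-23-28-61-58-10-16 2-23 9-28 67-159z"/><path d="M39 156l-12 4-10 0-1 5 5 2 9-3z"/>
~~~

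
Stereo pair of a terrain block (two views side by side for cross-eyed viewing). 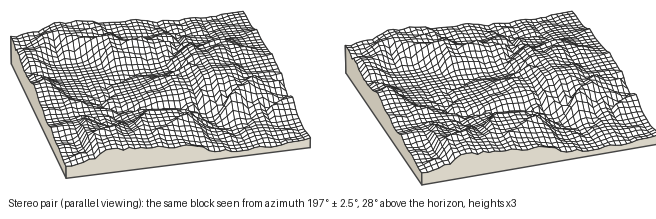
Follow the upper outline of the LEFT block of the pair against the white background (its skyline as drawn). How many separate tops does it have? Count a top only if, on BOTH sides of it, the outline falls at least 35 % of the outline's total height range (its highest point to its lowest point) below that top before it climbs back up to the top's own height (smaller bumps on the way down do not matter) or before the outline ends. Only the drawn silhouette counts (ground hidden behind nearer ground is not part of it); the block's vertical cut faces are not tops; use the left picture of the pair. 0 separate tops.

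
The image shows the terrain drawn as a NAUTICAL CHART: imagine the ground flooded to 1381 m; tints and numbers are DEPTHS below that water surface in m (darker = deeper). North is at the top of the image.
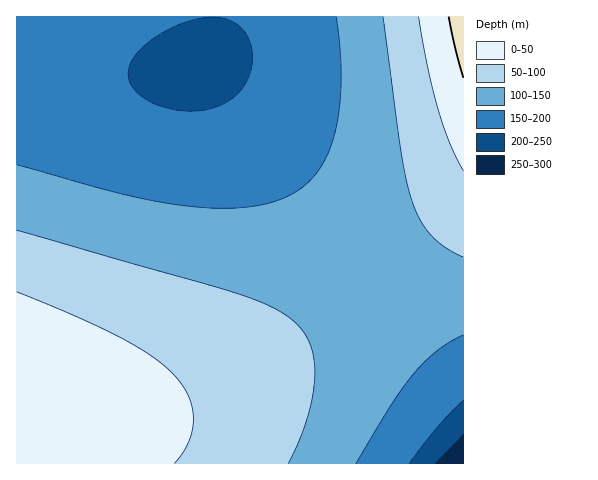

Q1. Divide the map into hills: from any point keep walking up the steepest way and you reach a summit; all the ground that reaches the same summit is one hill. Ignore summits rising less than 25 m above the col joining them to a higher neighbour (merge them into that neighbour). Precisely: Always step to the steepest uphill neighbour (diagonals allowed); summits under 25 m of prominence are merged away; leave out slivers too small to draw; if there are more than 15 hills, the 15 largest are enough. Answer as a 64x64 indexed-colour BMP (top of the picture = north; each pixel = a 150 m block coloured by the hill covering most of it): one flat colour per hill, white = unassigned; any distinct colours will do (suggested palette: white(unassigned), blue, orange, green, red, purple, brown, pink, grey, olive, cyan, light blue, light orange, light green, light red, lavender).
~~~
<image width="64" height="64" href="data:image/bmp;base64,Qk12CAAAAAAAAHYAAAAoAAAAQAAAAEAAAAABAAQAAAAAAAAIAAATCwAAEwsAABAAAAAAAAAA////ALR3HwAOf/8ALKAsACgn1gC9Z5QAS1aMAMJ34wB/f38AIr28AM++FwDox64AeLv/AIrfmACWmP8A1bDFABEREREREREREREREREREREREREREREREREREREREREREREREREREREREREREREREREREREREREREREREREREREREREREREREREREREREREREREREREREREREREREREREREREREREREREREREREREREREREREREREREREREREREREREREREREREREREREREREREREREREREREREREREREREREREREREREREREREREREREREREREREREREREREREREREREREREREREREREREREREREREREREREREREREREREREREREREREREREREREREREREREREREREREREREREREREREREREREREREREREREREREREREREREREREREREREREREREREREREREREREREREREREREREREREREREREREREREREREREREREREREREREREREREREREREREREREREREREREREREREREREREREREREREREREREREREREREREREREhEREREREREREREREREREREREREREREREREREREREREiERERERERERERERERERERERERERERERERERERERERESIRERERERERERERERERERERERERERERERERERERERESIhERERERERERERERERERERERERERERERERERERERESIiERERERERERERERERERERERERERERERERERERERESIiIRERERERERERERERERERERERERERERERERERERESIiIhERERERERERERERERERERERERERERERERERERESIiIiERERERERERERERERERERERERERERERERERERERIiIiIRERERERERERERERERERERERERERERERERERERIiIiIhERERERERERERERERERERERERERERERERERERIiIiIiERERERERERERERERERERERERERERERERERERIiIiIiIRERERERERERERERERERERERERERERERERERIiIiIiIhEREREREREREREREREREREREREREREREREREiIiIiIiEREREREREREREREREREREREREREREREREREiIiIiIiIREREREREREREREREREREREREREREREREREiIiIiIiIhEREREREREREREREREREREREREREREREREiIiIiIiIiEREREREREREREREREREREREREREREREREiIiIiIiIiIRERERERERERERERERERERERERERERERESIiIiIiIiIhERERERERERERERERERERERERERERERESIiIiIiIiIiERERERERERERERERERERERERERERERESIiIiIiIiIiIRERERERERERERERERERERERERERERESIiIiIiIiIiIhERERERERERERERERERERERERERERESIiIiIiIiIiIiERERERERERERERERERERERERERERERIiIiIiIiIiIiIRERERERERERERERERERERERERERERIiIiIiIiIiIiIhERERERERERERERERERERERERERERIiIiIiIiIiIiIiERERERERERERERERERERERERERERIiIiIiIiIiIiIiIREREREREREREREREREREREREREREiIiIiIiIiIiIiIhEREREREREREREREREREREREREREiIiIiIiIiIiIiIiEREREREREREREREREREREREREREiIiIiIiIiIiIiIiIREREREREREREREREREREREREREiIiIiIiIiIiIiIiIhERERERERERERERERERERERERESIiIiIiIiIiIiIiIiERERERERERERERERERERERERESIiIiIiIiIiIiIiIiIRERERERERERERERERERERERESIiIiIiIiIiIiIiIiIhERERERERERERERERERERERESIiIiIiIiIiIiIiIiIiERERERERERERERERERERERERIiIiIiIiIiIiIiIiIiIRERERERERERERERERERERERIiIiIiIiIiIiIiIiIiIhERERERERERERERERERERERIiIiIiIiIiIiIiIiIiIiERERERERERERERERERERERIiIiIiIiIiIiIiIiIiIiIREREREREREREREREREREREiIiIiIiIiIiIiIiIiIiIhEREREREREREREREREREREiIiIiIiIiIiIiIiIiIiIiEREREREREREREREREREREiIiIiIiIiIiIiIiIiIiIiIREREREREREREREREREREiIiIiIiIiIiIiIiIiIiIiIhEREREREREREREREREREiIiIiIiIiIiIiIiIiIiIiIiIiIiIiIiIiIhEREREREiIiIiIiIiIiIiIiIiIiIiIiIiIiIiIiIiIiIiIiEREiIiIiIiIiIiIiIiIiIiIiIiIiIiIiIiIiIiIiIiIiIiIiIiIiIiIiIiIiIiIiIiIiIiIiIiIiIiIiIiIiIiIiIiIiIiIiIiIiIiIiIiIiIiIiIiIiIiIiIiIiIiIiIiIiIiIiIiIiIiIiIiIiIiIiIiIiIiIiIiIiIiIiIiIiIiIiIiIiIiIiIiIiIiIiIiIiIiIiIiIiIiIiIiIiIiIiIiIiIiIiIiIiIiIiIiIiIiIiIiIiIiIiIiIiIiIiIiIiIiIiIiIiIiIiIiIiIiIiIiIiIiIiIiIiIiIiIiIiIiIiIiIiIiIiIiIiIiIiIiIiIi"/>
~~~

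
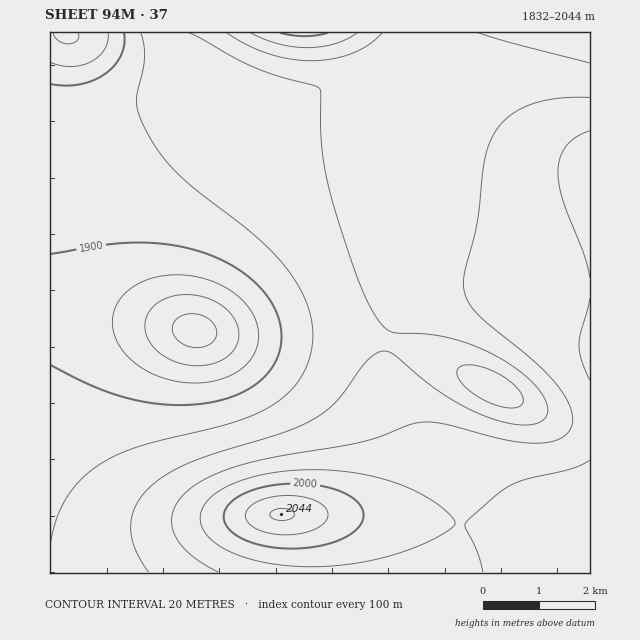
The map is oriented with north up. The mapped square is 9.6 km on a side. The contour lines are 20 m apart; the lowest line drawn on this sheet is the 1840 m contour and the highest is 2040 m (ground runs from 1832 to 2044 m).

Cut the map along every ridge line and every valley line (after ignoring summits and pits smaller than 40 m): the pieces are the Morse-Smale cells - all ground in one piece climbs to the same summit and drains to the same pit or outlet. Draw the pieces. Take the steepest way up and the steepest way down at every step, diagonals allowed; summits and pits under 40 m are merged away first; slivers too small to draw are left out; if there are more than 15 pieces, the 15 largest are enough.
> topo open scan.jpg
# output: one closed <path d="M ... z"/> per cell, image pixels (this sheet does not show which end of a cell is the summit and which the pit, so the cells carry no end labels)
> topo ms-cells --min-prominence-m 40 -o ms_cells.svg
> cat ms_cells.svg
<path d="M590 32l-165 0-8 11-23 21-31 17-28 9-55 8-49 16-53 24-18 11-24 20-15 17-11 21-4 16 1 31 6 15 8 14 21 22 21 14 19 8-6 1-26-6-64-8-36-1 0 260 540-1z"/><path d="M424 32l-189 0-8 9-17 30-19 17-27 16-29 11-26 6-59 0 0 191 61 4 70 12-18-9-21-14-21-22-11-21-4-15 0-24 4-16 16-26 10-12 24-20 56-30 58-19 61-10 28-9 22-11 16-11 16-16z"/><path d="M233 32l-183 0 0 88 21 2 38-1 26-6 29-11 27-16 19-17z"/>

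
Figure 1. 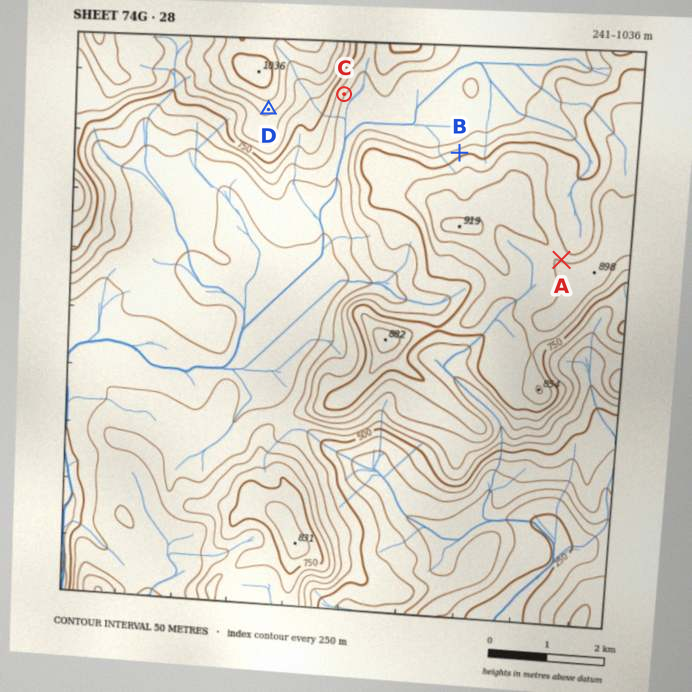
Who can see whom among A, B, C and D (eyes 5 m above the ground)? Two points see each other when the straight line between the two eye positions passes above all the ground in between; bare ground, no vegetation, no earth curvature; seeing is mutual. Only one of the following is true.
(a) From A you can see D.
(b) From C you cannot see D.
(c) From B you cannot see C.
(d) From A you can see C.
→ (b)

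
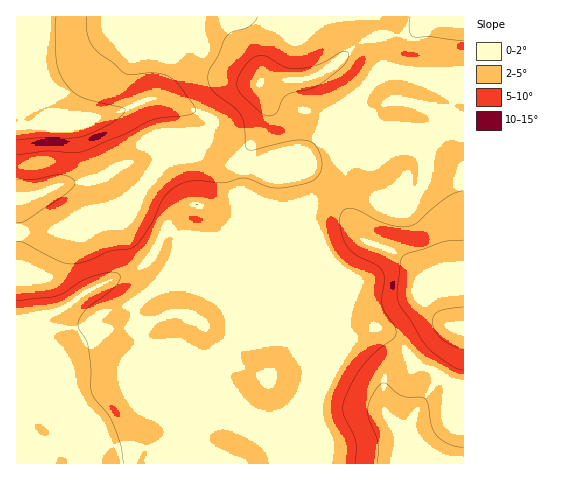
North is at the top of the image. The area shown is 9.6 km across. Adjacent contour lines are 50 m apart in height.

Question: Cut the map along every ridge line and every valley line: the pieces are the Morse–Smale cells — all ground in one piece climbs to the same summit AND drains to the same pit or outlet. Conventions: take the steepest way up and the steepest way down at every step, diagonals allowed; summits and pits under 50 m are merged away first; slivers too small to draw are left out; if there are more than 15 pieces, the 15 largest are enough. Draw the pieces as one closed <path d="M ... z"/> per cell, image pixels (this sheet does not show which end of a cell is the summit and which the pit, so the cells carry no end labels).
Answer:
<path d="M199 143l-10 7-25 11-11 15-15 15-14 13-9 4-52 22-47 2 1 232 287-1 0-78 4-13-2-16-54-133-13-14-5-23-4-12-7-6-24-13z"/><path d="M400 74l-16 2-12 6-62 68-8 5-26 10-23 1-29-2-19-5 18 9 7 6 4 12 5 23 13 14 54 133 2 16-4 13 1 79 159-1 0-385-52 0z"/><path d="M182 16l-166 1 1 215 46-2 52-22 9-4 14-13 15-15 11-15 28-12 10-9 7-15 0-7-3-3-39-15-16-2 4-2 5-9 9-40z"/><path d="M463 16l-280 0-12 24-11 47-5 9-4 2 23 4 25 10 10 6-3 14-7 11 0 12 16 7 17 3 44 0 31-13 60-64 17-12 16-2 12 4 51 0z"/>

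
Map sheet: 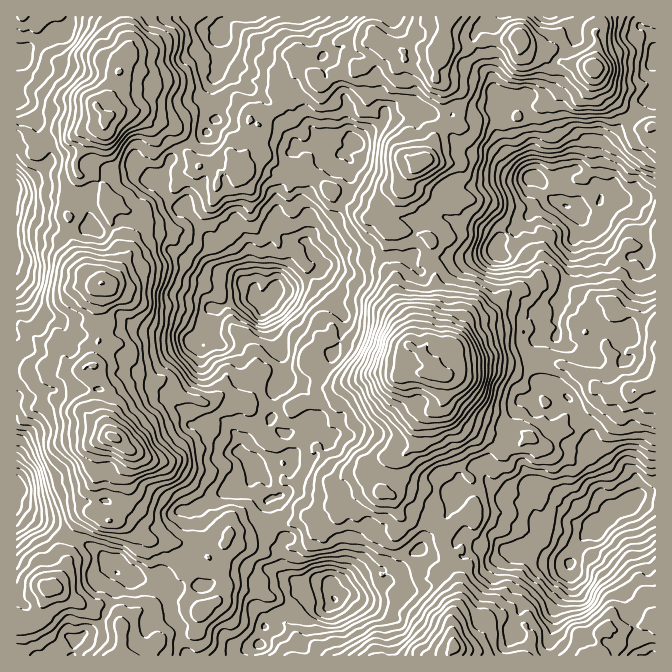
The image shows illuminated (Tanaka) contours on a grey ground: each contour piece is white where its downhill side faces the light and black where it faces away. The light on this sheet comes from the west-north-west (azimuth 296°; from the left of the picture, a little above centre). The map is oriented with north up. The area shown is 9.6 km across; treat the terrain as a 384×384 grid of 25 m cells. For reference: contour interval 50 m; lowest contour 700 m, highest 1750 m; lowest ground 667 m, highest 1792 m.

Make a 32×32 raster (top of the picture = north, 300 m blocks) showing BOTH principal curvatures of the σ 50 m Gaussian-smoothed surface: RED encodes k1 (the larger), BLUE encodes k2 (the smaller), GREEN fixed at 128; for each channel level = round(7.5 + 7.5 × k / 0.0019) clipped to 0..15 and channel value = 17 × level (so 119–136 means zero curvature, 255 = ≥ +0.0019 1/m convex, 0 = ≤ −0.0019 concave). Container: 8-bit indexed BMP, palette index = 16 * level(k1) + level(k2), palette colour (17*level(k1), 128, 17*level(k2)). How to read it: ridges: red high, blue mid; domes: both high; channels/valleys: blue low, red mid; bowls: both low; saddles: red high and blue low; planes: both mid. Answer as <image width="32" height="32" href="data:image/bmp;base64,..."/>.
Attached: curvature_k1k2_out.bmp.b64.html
<image width="32" height="32" href="data:image/bmp;base64,Qk02CAAAAAAAADYEAAAoAAAAIAAAACAAAAABAAgAAAAAAAAEAAATCwAAEwsAAAABAAAAAAAAAIAAABGAAAAigAAAM4AAAESAAABVgAAAZoAAAHeAAACIgAAAmYAAAKqAAAC7gAAAzIAAAN2AAADugAAA/4AAAACAEQARgBEAIoARADOAEQBEgBEAVYARAGaAEQB3gBEAiIARAJmAEQCqgBEAu4ARAMyAEQDdgBEA7oARAP+AEQAAgCIAEYAiACKAIgAzgCIARIAiAFWAIgBmgCIAd4AiAIiAIgCZgCIAqoAiALuAIgDMgCIA3YAiAO6AIgD/gCIAAIAzABGAMwAigDMAM4AzAESAMwBVgDMAZoAzAHeAMwCIgDMAmYAzAKqAMwC7gDMAzIAzAN2AMwDugDMA/4AzAACARAARgEQAIoBEADOARABEgEQAVYBEAGaARAB3gEQAiIBEAJmARACqgEQAu4BEAMyARADdgEQA7oBEAP+ARAAAgFUAEYBVACKAVQAzgFUARIBVAFWAVQBmgFUAd4BVAIiAVQCZgFUAqoBVALuAVQDMgFUA3YBVAO6AVQD/gFUAAIBmABGAZgAigGYAM4BmAESAZgBVgGYAZoBmAHeAZgCIgGYAmYBmAKqAZgC7gGYAzIBmAN2AZgDugGYA/4BmAACAdwARgHcAIoB3ADOAdwBEgHcAVYB3AGaAdwB3gHcAiIB3AJmAdwCqgHcAu4B3AMyAdwDdgHcA7oB3AP+AdwAAgIgAEYCIACKAiAAzgIgARICIAFWAiABmgIgAd4CIAIiAiACZgIgAqoCIALuAiADMgIgA3YCIAO6AiAD/gIgAAICZABGAmQAigJkAM4CZAESAmQBVgJkAZoCZAHeAmQCIgJkAmYCZAKqAmQC7gJkAzICZAN2AmQDugJkA/4CZAACAqgARgKoAIoCqADOAqgBEgKoAVYCqAGaAqgB3gKoAiICqAJmAqgCqgKoAu4CqAMyAqgDdgKoA7oCqAP+AqgAAgLsAEYC7ACKAuwAzgLsARIC7AFWAuwBmgLsAd4C7AIiAuwCZgLsAqoC7ALuAuwDMgLsA3YC7AO6AuwD/gLsAAIDMABGAzAAigMwAM4DMAESAzABVgMwAZoDMAHeAzACIgMwAmYDMAKqAzAC7gMwAzIDMAN2AzADugMwA/4DMAACA3QARgN0AIoDdADOA3QBEgN0AVYDdAGaA3QB3gN0AiIDdAJmA3QCqgN0Au4DdAMyA3QDdgN0A7oDdAP+A3QAAgO4AEYDuACKA7gAzgO4ARIDuAFWA7gBmgO4Ad4DuAIiA7gCZgO4AqoDuALuA7gDMgO4A3YDuAO6A7gD/gO4AAID/ABGA/wAigP8AM4D/AESA/wBVgP8AZoD/AHeA/wCIgP8AmYD/AKqA/wC7gP8AzID/AN2A/wDugP8A/4D/ALWUooKj0qPXkOihgHDVs8WUxrTExvr41WDgYKO00sWj+OhwkMP5gbSy9ZPXgMO0k5S1onGV96TDoPaw1Pb5w8aB5NT308fmo8b5+YHUwrVQcXDDk5X35tXG5pKicPeiptT9+XGkgaJzs2D2ouZxs2BhldZyorPlgta3pXBx18a1tqT1pIBww4PHtsWDoLLDYpKko8O2s+WAcbGRMLKVx7S4xtWggMPp1sSl2MfFoPfopLXYs1DlstJwlMexsaPHg4OQ0dT69rOjhJXqprXR1samkqPnw+TkxMal1qRggKWFkpS39ZHEt4FgocTVgZK2tsa06MSTkebHs5O2lMWBcHJAxqX2tdWBo7WkcJKyw6TYo9XXxqSCxLKjcaKkk6SEkHDVYuVx5fj456PWgJK0grXm2LTVgnGhgeeQ19bW1nC0gdjW+Pf4+JTVo6KA6LTGgoKktdPWlrbDw/j4o5LUg6SzkpW1+MellXCikrSTooKSk4CBxtbGxJXB55HIoqbHtMW01ejFpYSRw/jD+bP35bRzprbDs/ilpHFhxpGyt9WipKSioMKlg9b0suWTo2GixPW0+de09+q2cqOCcffV+PPXxtX7xqS1xZSA+bTYoPmwpNbo1tbk6cfFstX3tJNwk5TFlLLE57aTQGCA5bSR57SAdNj65/j7pZSBo5Cj15K116Khs8SRs6WSwvb2oObF2JCDxde2tdSUpZKDtNahgsWj07W1xMT4pLVg8HBQcsblkMXG57iU2dbDg5OCtvn2o2KV6Pf858WDlLTGYJIw0ZS1cuWSgKOVtPb217HGtqRzcqXY+cbU19azcZGDpML2UKKl1JGys6FwcKL5oqW0xHCl1cOkkNi1oLbD6LPWxYCkpJPEo/XF1VCQtfRgg5L3kMek9WCwotPF1LGCw5O1kqSk+PfSo7TUgqCR6NOTgeewpaT4oenW+ZBQ96PjkrNw1tHnosWixfj55cOiYKODgXCAtdTD1bRwstPC9fmi1NL4sJTn95Jg0qSTULHGxnKiYOeh1dLAkKOQ5vW2ydTDtYKDcbX5+/T3lKJAoXChhKS1xqHjw/dgo6PggOak1VKkpIJg6OblkrOSo7PZxrWUx8blocb3+9Tk1ulQkdbXpJKTkaGww5XT6OPW1baTgpLB+GG0k/jo1uaTg8O017Ono+eh+ICxcLHSkKXD1tPo18JwxJWkxeO0hcjGgLSTtaXG96HFtLXV+ceAoICSg+b3s8JxtqOj1+ilxKKTkaS2xOWi1tSkxdX1goDE+tTy/PykcHHDkdjF+efoo6SAtsXo1tTD5vbFtfnC5PX5xJKg8rOxtqRwo8X4kcLBgJDUtcaTtrT6tKKl84KQ9Pqh48b4YIA="/>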